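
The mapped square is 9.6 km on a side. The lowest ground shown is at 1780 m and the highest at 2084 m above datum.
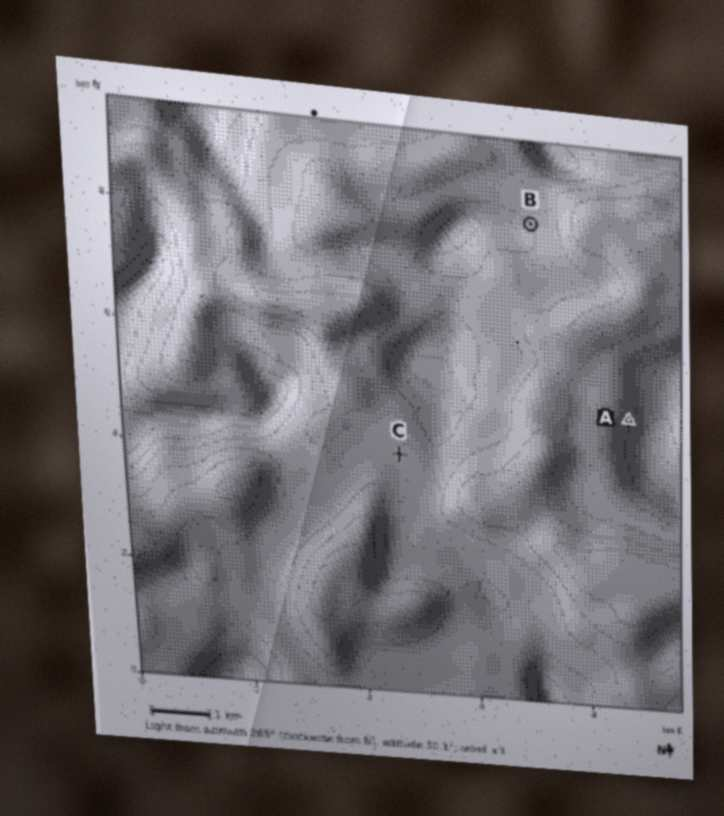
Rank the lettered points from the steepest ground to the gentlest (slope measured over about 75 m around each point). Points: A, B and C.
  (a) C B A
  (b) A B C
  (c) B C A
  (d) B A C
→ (b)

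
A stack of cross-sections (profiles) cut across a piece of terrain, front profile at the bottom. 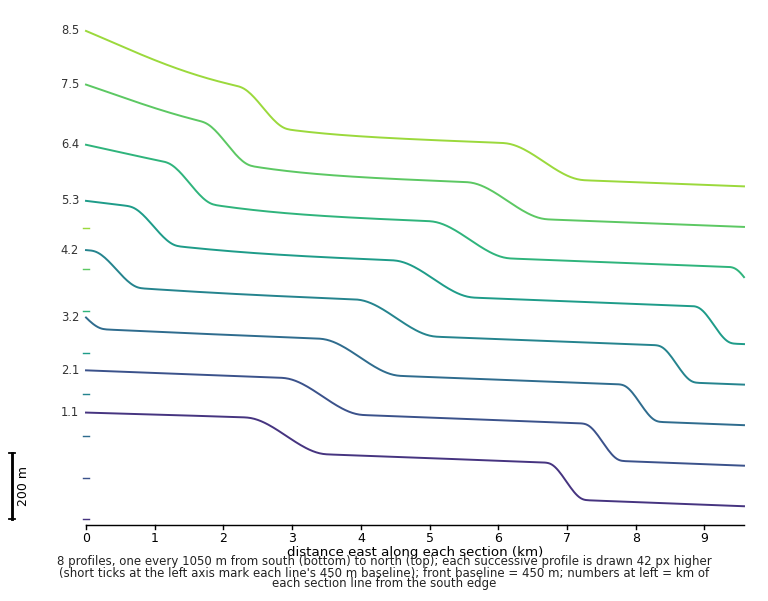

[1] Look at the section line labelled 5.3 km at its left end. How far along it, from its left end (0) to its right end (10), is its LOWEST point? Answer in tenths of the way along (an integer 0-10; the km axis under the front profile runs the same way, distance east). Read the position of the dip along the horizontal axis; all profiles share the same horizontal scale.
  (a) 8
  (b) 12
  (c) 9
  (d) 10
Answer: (d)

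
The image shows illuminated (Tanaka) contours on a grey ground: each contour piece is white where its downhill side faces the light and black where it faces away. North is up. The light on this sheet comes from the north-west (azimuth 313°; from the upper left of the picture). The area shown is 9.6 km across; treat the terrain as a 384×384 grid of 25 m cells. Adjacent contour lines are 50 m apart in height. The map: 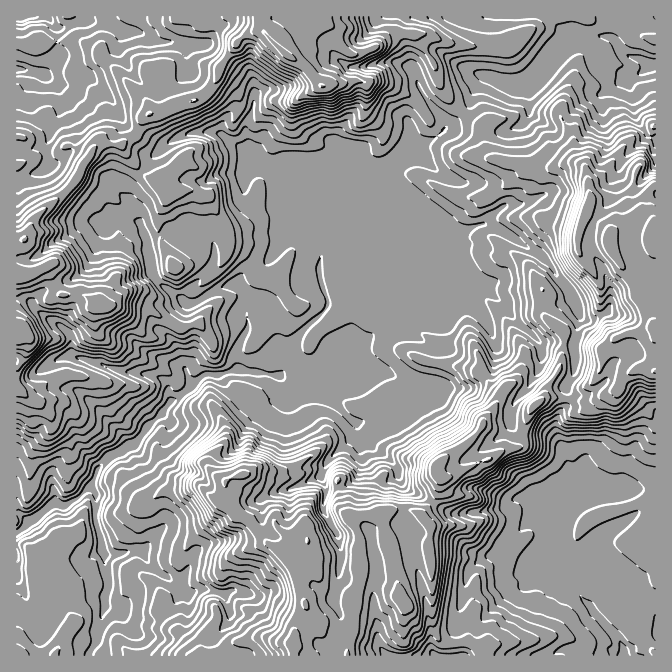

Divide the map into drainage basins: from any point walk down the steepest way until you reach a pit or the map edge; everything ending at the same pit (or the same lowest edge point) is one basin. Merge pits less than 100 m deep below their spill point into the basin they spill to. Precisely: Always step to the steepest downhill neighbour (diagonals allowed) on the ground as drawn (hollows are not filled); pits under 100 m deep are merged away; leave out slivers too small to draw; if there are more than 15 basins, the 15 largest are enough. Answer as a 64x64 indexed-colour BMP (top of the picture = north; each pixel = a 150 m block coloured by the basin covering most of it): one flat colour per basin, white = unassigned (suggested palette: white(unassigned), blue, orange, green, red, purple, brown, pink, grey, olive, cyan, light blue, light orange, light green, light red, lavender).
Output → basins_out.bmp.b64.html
<image width="64" height="64" href="data:image/bmp;base64,Qk12CAAAAAAAAHYAAAAoAAAAQAAAAEAAAAABAAQAAAAAAAAIAAATCwAAEwsAABAAAAAAAAAA////ALR3HwAOf/8ALKAsACgn1gC9Z5QAS1aMAMJ34wB/f38AIr28AM++FwDox64AeLv/AIrfmACWmP8A1bDFABERERERERERERERERERERESIiIiIiIiIiIiIiIiIiIiERERERERERERERERERERERIiIiIiIiIiIiIiIiIiIiIRERERERERERERERERERERESIiIiIiIiIiIiIiIiIiIhERERERERERERERERERERERIiIiIiIiIiIiIiIiIiIiEREREREREREREREREREREREiIiIiIiIiIiIiIiIiIiIRERERERERERERERERERERESIiIiIiIiIiIiIiIiIiIhERERERERERERERERERERERIiIiIiIiIiIiIiIiIiIiEREREREREREREREREREREREiIiIiIiIiIiIiIiIiIiIRERERERERERERERERERERESIiIiIiIiIiIiIiIiIiIhERERERERERERERERERERERIiIiIiIiIiIiIiIiIiIiEREREREREREREREREREREREiIiIiIiIiIiIiIiIiIiIRERERERERERERERERERERERIiIiIiIiIiIiIiIiIiIhERERERERERERERERERERERERIiIiIiIiIiIiIiIiIiEREREREREREREREREREREREREiIiIiIiIiIiIiIiIiIRERERERERERERERERERERERESERIiIiIiIiIiIiIiIhERERERERERERERERERERERERERESIiIiIiIiIiIiIiERERERERERERERERERERERERERERIiIiIiIiIiIiIiIRERERERERERERERERERERERERERESIiIiIiIiIiIiIhERERERERERERERERERERERERERERESIiIiIiIiIiIiERERERERERERERERERERERERERERERESIiIiIiIiIiIRERERERERERERERERERERERERERERERESIiIiIiIiIhERERERERERERERERERERERERERERERERESIiIiIiIiERERERERERERERERERERERERERERERERERIiIiIiIiIREREREREREREREREREREREREREREREREREiIiIiIiIhERERERERERERERERERERERERERERERERERIiIiIiIiEREREREREREREREREREREREREREREREREREiIhIiIiIREREREREREREREREREREREREREREREREREREREREiIhERERERERERERERERERERERERERERERERERERERERIiERERERERERERERERERERERERERERERERERERERERESIREREREREREREREREREREREREREREREREREREREREREREREREREREREREREREREREREREREREREREREREREREREREREREREREREREREREREREREREREREREREREREREREREREREREREREREREREREREREREREREREREREREREREREREREREREREREREREREREREREREREREREREREREREREREREREREREREREREREREREREREREREREREREREREREREREREREREREREREREREREREREREREREREREREREREREREREREREREREREREREREREREREREREREREREREREREREREREREREREREREREREREREREREREREREREREREREREREREREREREREREREREREREREREREREREREREREREREREREREREREREREREREREREREREREREREREREREREREREREREREREREREREREREREREREREREREREREREREREREREREREREREREREREREREREREREREREREREREREREUERERERERERERERERERERERERERERERERERERERExETRBEREREREREREREREREREREREREREREREREREREzMzFEQREREREREREREREREREREREREREREREREREREzMzEUREERERERERERERERERERERERERERERERERERETMzMRRERBERERERERERERERERERERERERERERERERERMzMxFEREQREREREREREREREREREREREREREREREREREzMzEURERBERERERERERERERERERERERERERERERERETMzMRVEREQREREREREREREREREREREREREREREzMzMzMzMxFVVURFERERERERERERERERERERERERERMzMzMzMzMzMVVVVVVVUREREREREREREREREREREREREzMzMzMzMzMxVVVVVVVVERERERERERERERERERERERETMzMzMzMzMzNVVVVVVVVRERERERERERERERERERERETMzMzMzMzMzM1VVVVVVVVRBERERERERERERERERERETMzMzMzMzMzMzVVVVVVVVVEREEREREREREREREREREzMzMzMzMzMzMzNVVVVVVVVERERBERERERERERERERETMzMzMzMzMzMzM1VVVVVVVEREREQRERERERERERERETMzMzMzMzMzMzMzVVVVVVVERERERBERERERERERERERMzMzMzMzMzMzMzNVVVVVVEREREREQREREREREREREREzMzMzMzMzMzMzM1VVVVVEREREREREEREREREREREREzMzMzMzMzMzMzMzRERFREREREREREQREREREREREREzMzMzMzMzMzMzMzNEREREREREREREREQRERERERERMzMzMzMzMzMzMzMzM0RERERERERERERERBEREREREREzMzMzMzMzMzMzMzMz"/>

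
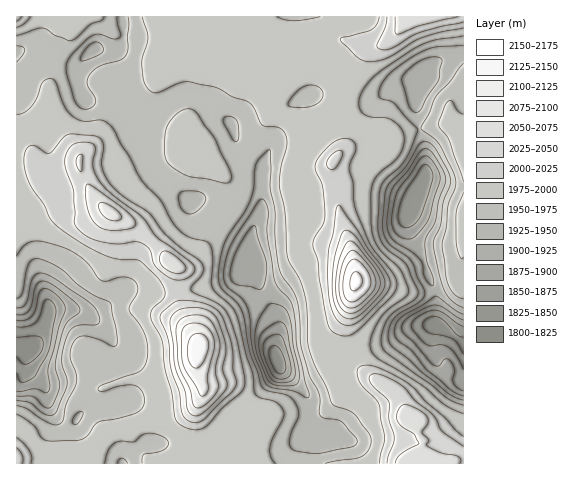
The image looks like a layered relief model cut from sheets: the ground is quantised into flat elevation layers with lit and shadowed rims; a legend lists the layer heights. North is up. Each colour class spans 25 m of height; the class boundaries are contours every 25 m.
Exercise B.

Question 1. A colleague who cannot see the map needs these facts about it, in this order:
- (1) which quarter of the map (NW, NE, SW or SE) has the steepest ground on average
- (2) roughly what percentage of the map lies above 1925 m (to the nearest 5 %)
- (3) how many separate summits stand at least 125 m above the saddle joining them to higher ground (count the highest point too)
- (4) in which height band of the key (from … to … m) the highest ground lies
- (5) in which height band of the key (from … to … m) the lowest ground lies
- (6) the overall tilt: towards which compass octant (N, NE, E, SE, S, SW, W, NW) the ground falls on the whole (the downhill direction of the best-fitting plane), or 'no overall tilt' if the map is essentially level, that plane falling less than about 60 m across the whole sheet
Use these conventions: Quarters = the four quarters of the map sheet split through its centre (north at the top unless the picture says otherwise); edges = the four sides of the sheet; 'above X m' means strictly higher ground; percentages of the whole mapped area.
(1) The south-east quarter is the steepest part of the map.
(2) Roughly 85 % of the ground is higher than 1925 m.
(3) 2 summits rise at least 125 m above their surroundings.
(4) The highest ground lies in the 2150–2175 m band.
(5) Between 1800 and 1825 m: that is the band holding the lowest ground.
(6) On the whole the map has no overall tilt.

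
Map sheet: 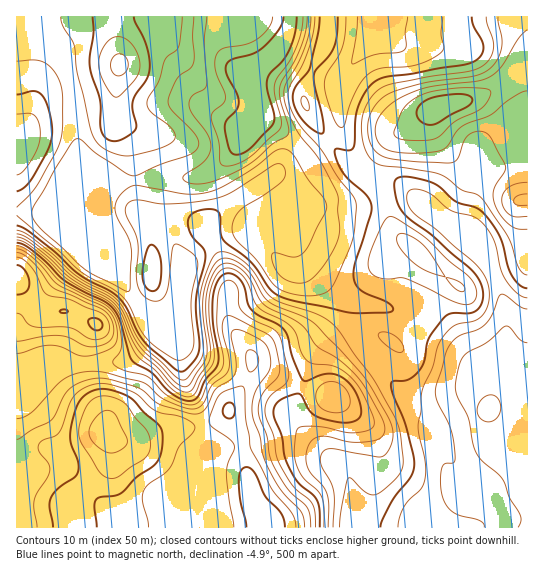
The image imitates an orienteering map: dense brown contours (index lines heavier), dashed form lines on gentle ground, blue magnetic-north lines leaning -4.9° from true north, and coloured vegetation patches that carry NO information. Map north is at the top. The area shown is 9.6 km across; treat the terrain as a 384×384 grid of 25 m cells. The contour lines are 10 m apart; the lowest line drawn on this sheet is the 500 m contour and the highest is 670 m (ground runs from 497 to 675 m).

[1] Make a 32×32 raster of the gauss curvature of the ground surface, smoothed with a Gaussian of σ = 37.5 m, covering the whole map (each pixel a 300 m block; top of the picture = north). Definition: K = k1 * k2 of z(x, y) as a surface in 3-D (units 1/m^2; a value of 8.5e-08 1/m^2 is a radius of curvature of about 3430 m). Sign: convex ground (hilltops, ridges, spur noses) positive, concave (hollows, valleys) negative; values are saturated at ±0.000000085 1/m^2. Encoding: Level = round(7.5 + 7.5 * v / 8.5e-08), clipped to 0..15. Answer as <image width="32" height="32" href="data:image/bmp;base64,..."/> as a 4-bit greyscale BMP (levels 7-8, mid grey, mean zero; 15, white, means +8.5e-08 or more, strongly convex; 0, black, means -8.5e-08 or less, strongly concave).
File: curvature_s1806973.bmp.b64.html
<image width="32" height="32" href="data:image/bmp;base64,Qk12AgAAAAAAAHYAAAAoAAAAIAAAACAAAAABAAQAAAAAAAACAAATCwAAEwsAABAAAAAAAAAAAAAAABEREQAiIiIAMzMzAERERABVVVUAZmZmAHd3dwCIiIgAmZmZAKqqqgC7u7sAzMzMAN3d3QDu7u4A////AHh4iId3iIh4iIiId4h3iHd3iHd3h4h3h4iGeHeHeId3d4d3eId4d4d4dnd3d4iHeIh3eId3d3eYiIeIiId3d3d4d3eIh4iHZ4iIh3eHd4h4eHeYiIeIh3h3eHd3eIiIeHiHiHd3hHhoh2d4iHeHd3eId4mYdmGKeZh5h3d3d3h3d3eKh3Xpp2eGa7h3d4h3d4h3Zoeot3VodmiHd3d4iIh4h2did5pGmYh3eHiIiIeIeIh3FKibeImHd3eIh3iHd3d3n5qIh6mIh3d3iHd3d4eHiG9md3Z1Z3d3eHh4d4eHdVlmA4d2uXeYd3d4d3i3d6cmt3jHh8+omId3h3d4lWn5epiIl5gnZ4eIeId4d3d492eIiHd3JXd4eIiHmXh4dwiHh4d3eHiIeHiHeIh4iXdYiId4d3mHh4eHd3aId4eIeHiHeHd4d3eHh4d3mIh2qoeIh3d3iId4h3d4d4h4d3eIh3h3eHdnd4iIl2eHd3h3iHd3d4iIeZiXhnZ4iHeIiIh3eYeIiIiHZHaHmHd4mHiId3iHeHd4eJeHh5d4h4d4h3eHeIeHh3d9mHeIeZmXiId3h3d3h4d2W3iHd3iIdXd3d3iYd3eJhmdIh3eHeId3h3h4mHeIeHeYaHd4iHiZd4d4d3d4eHeHeXl3eId3iHeHd3d3eId3iXl3d4eId3eH"/>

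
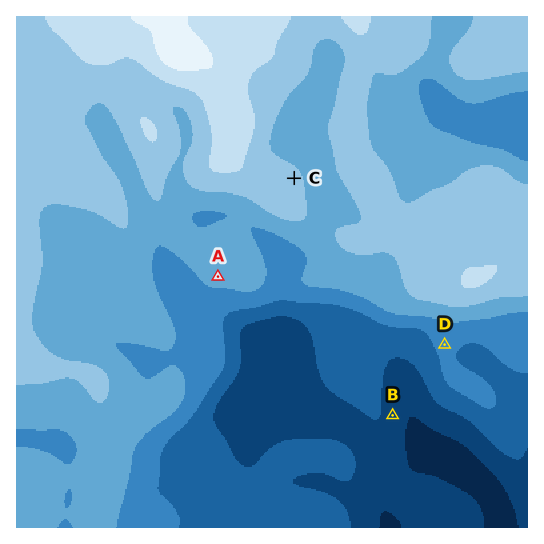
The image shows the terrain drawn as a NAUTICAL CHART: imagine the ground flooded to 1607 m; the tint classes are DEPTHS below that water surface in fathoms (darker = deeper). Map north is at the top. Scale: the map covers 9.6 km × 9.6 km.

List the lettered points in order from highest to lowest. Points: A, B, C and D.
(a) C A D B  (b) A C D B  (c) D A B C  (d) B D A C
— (a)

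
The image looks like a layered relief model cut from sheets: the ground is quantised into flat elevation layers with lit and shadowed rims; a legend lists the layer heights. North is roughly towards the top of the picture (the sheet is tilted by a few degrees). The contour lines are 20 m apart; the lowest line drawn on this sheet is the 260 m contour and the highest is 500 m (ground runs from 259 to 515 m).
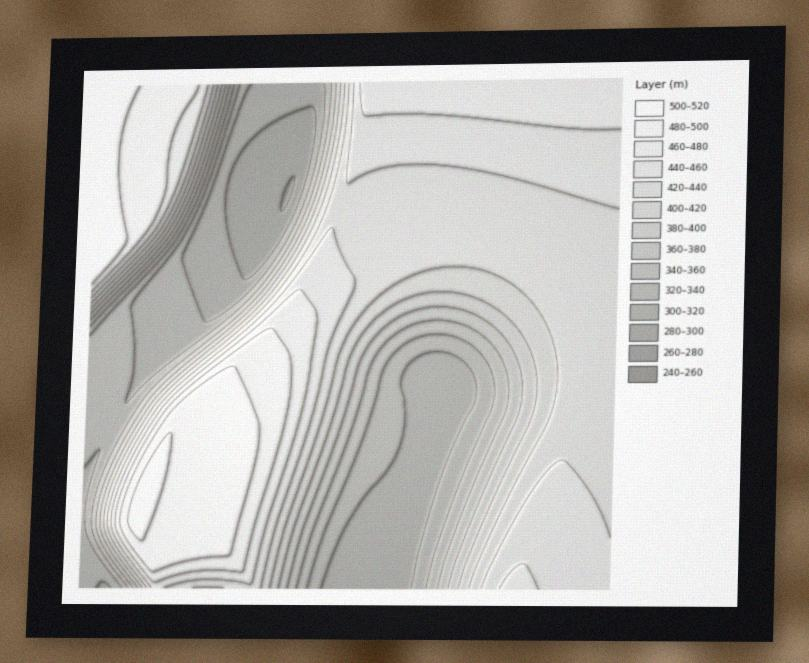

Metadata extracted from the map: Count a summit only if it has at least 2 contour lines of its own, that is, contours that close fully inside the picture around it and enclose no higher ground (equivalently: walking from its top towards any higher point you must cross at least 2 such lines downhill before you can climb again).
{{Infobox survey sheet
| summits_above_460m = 1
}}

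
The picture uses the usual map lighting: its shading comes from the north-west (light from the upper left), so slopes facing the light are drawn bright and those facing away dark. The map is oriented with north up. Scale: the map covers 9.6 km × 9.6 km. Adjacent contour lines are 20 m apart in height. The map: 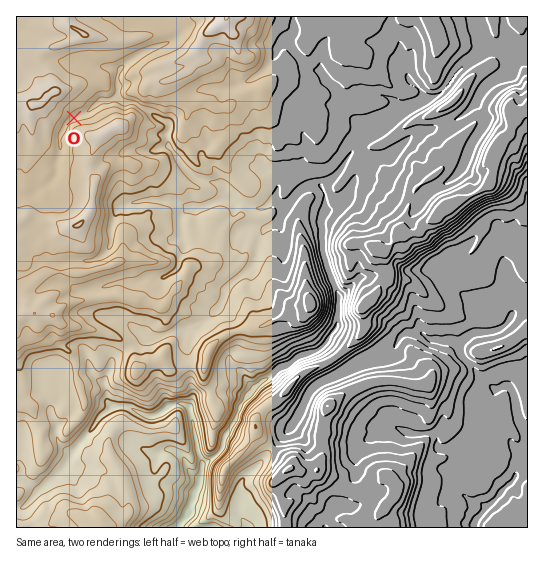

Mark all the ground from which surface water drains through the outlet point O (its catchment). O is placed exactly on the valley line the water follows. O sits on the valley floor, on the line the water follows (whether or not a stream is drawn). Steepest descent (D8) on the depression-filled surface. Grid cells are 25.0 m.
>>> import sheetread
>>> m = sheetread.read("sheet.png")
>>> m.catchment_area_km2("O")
2.919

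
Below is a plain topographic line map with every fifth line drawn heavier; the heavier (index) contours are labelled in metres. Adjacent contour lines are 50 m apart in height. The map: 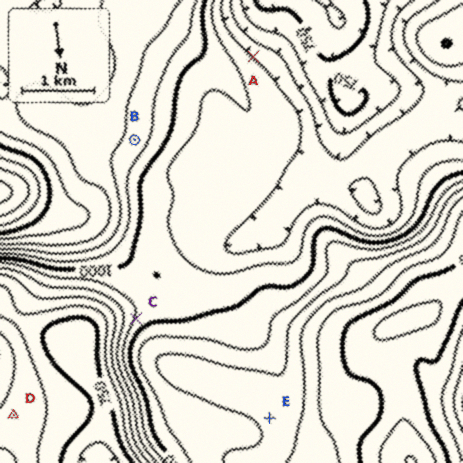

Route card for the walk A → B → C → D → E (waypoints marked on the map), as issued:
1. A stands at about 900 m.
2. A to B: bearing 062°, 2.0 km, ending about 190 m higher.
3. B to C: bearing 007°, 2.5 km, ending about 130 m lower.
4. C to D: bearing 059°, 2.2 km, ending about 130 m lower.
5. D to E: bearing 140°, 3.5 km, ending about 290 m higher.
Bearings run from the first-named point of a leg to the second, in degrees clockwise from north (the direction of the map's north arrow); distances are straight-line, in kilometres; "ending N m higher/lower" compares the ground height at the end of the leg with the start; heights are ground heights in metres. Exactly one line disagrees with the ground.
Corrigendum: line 5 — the bearing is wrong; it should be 278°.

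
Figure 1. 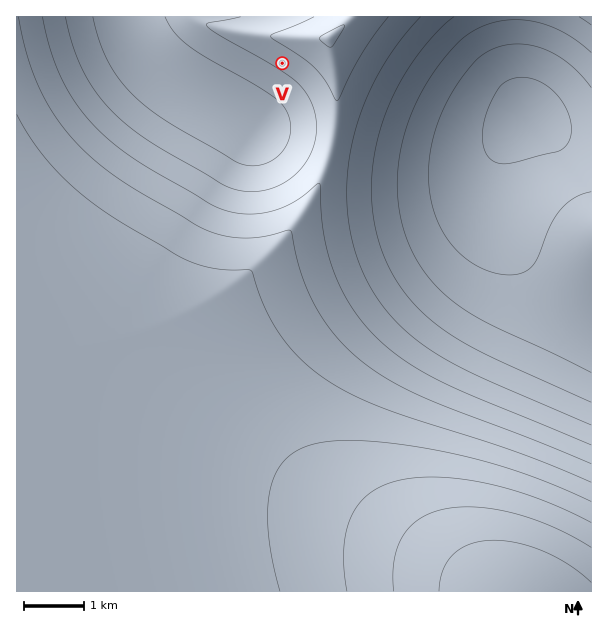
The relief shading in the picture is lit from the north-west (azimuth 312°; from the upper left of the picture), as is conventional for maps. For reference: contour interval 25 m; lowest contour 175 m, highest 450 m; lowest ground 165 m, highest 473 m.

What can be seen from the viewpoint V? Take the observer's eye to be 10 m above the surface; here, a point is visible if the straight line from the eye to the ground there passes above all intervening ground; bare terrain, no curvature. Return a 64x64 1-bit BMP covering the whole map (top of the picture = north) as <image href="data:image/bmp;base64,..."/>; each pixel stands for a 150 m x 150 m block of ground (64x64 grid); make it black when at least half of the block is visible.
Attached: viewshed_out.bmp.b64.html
<image width="64" height="64" href="data:image/bmp;base64,Qk0+AgAAAAAAAD4AAAAoAAAAQAAAAEAAAAABAAEAAAAAAAACAAATCwAAEwsAAAIAAAAAAAAA////AAAAAAAAAAAAAAAAAAAAAAAAAB/4AAAAAAAB//8AAAAAAAf//wAAAAAAH///AAAAAAB///8AAAAAAP///wAAAAAB////AAAAAAf///8AAAAAD////wAAAAAP////AAAAAB////8AAAAAP////wAAAAB/////AAAAAH////8AAAAA/////wAAAAH/////AAAAAf////wAAAAB////8AAAAAP////AAAAAA////wAAAAAD///4AAAAAAP//+AAAAAAA///AAAAAAAB//wAAAAAAAH/4AAAAAAAAf+AAAAAAAAA/gAAAAAAAADwAAAAAAAAAAAAAAAAAAAAAAAAAAAAAAAAAAAAAAAAAAAAAAAAAB4AAAAAAAAAf4AAAAAAAAH/wAAAAAAAB//gAAAAAAAP//AAAAAAAD//+AAAAAAA///8AAAAAAP///4AAAAAB////wAAAAAf////AAAAAD////+AAAAAf////8AAAAD/////wAAAAP/////AAAAA/////+AAAAD/////4AAAAP/////gAAAA/////+AAAAD/////8AAAAP/////wAAAA//////AAAAD/////8AAAAP/////wAAAA//////AAAAD/////4AAAAP/////gAAAA/////+AAAAD/////4AAAAP////8AAAAA//4GAAAAAAD/+AAAAAAAAA=="/>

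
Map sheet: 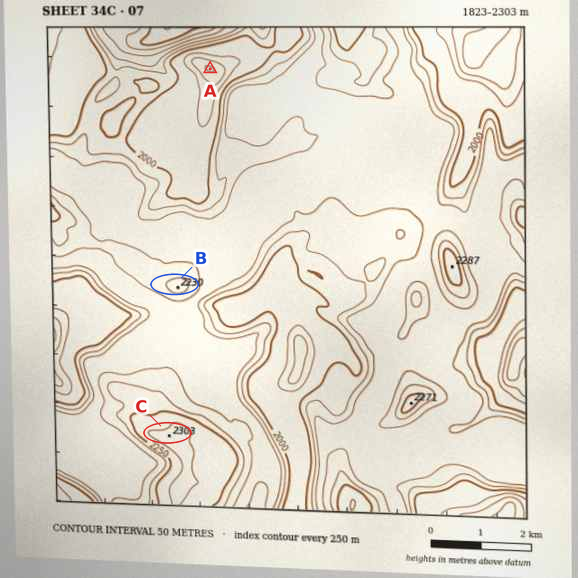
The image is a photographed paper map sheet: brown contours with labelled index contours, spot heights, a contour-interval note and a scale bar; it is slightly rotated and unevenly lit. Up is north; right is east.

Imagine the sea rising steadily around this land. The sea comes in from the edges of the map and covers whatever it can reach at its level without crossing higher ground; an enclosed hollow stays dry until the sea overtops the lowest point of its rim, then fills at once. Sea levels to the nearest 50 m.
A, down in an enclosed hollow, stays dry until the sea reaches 2000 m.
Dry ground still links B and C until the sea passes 2150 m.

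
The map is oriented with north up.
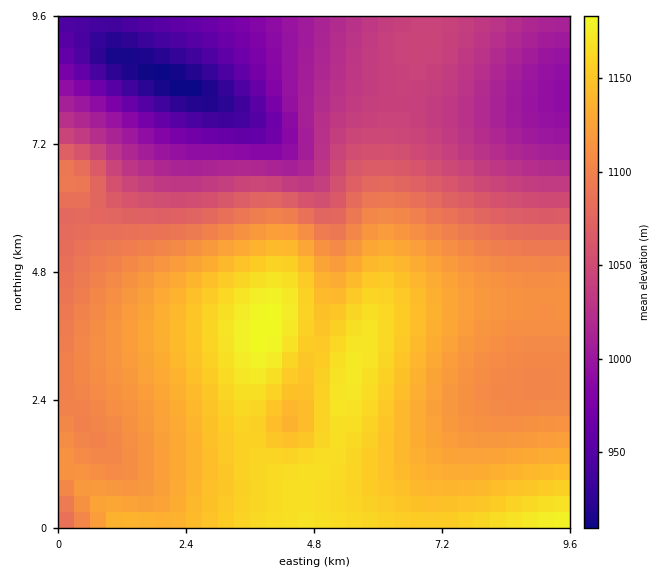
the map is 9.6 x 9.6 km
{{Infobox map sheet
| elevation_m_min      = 905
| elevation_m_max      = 1185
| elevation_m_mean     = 1085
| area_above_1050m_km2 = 63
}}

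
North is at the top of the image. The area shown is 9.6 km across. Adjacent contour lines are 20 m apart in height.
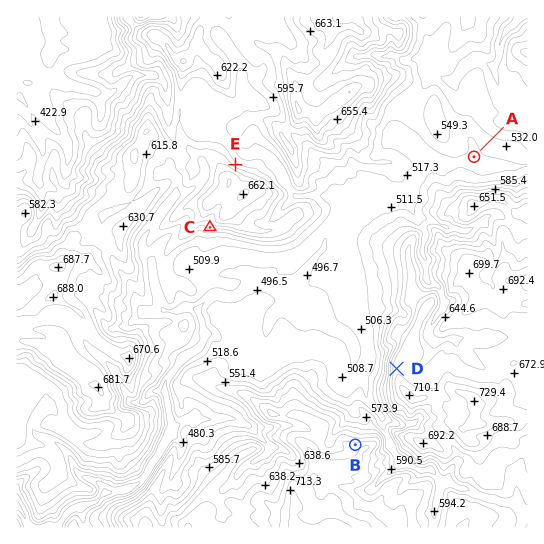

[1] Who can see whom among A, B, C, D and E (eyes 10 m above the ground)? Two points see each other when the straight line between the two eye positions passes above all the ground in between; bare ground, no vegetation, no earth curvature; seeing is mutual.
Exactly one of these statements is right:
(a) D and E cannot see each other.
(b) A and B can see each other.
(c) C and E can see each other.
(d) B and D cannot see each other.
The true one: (a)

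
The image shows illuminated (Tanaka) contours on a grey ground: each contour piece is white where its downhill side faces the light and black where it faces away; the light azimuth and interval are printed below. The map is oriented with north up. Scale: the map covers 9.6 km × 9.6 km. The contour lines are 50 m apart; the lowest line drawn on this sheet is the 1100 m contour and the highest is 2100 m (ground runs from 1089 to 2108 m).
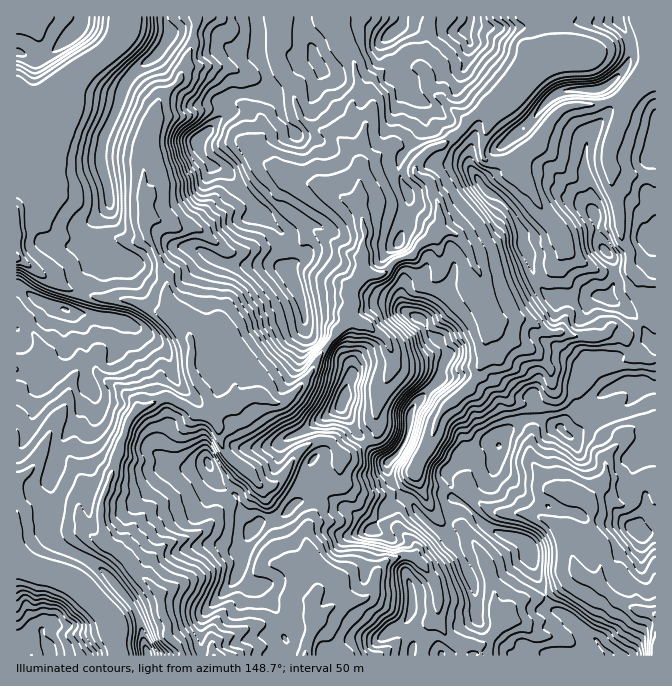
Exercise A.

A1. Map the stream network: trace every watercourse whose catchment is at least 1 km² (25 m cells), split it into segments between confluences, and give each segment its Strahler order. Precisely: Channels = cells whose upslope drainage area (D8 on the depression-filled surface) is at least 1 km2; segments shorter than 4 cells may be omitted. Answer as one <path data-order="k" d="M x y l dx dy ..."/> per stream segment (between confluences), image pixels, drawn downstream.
<path data-order="2" d="M314 627l0 3-4 5 0 3-3 7 0 7-2 3"/><path data-order="1" d="M115 624l0 21 3 7 0 3"/><path data-order="1" d="M495 597l0 11 2 2 0 15-2 2 0 3-1 4-12 11-22 0-6-3-10-10 0-2-4-3-3-7 0-6 1-2 0-17-1-1 0-6-2-1 0-3-3-7-5-5-3-7-7-7-2 0 0-1-5 0-2-2-6 0-5 3-5 0-4 2-11 12 0 3-2 2 0 7-1 1 0 5-9 8-3 2-18 0-7 4-3 3-2 0-17 17-1 3"/><path data-order="2" d="M605 588l12 12 8 4 4 3 3 1 3 0 2 2 3 0 2 2 7 0 1 2 4 0 1 3"/><path data-order="1" d="M317 584l0 10-5 10 0 14 2 2 0 7"/><path data-order="3" d="M105 540l9 8 1 0 9 9 1 0 9 10 0 1 28 27 0 5 2 2 0 8 6 14 0 11 10 10 0 5 2 2 0 3"/><path data-order="1" d="M88 534l6 4 3 2 8 0"/><path data-order="2" d="M592 518l0 14 7 6 1 4 0 40 5 5 0 1"/><path data-order="1" d="M537 515l5 3 3 0 7 4 13 13 5 10 0 5 2 2 0 5 2 1 0 6 3 6 7 7 10 5 5 0 6 6"/><path data-order="1" d="M582 507l8 8 2 3"/><path data-order="1" d="M605 478l-1 4-10 10 0 3-2 2 0 21"/><path data-order="1" d="M42 450l-4 8-6 9 0 1-12 10-3 0 0 84"/><path data-order="1" d="M335 447l-5-5-3-2-7 0-2 2-3 0-10 5-13 13-7 13-10 12-3 0-2 2-8 0-17-19-1 0-5-5-2 0-13-13-2-3 0-4-2-1 0-9-1-1 0-5-4-4 0-1-10-5-5 0-1-2-4 0-3-3"/><path data-order="1" d="M434 435l3-15 3-7 4-3 0-2 6-6 7-4 21-23 0-5 7-10 0-28 2-2 0-13"/><path data-order="3" d="M130 418l-3 5 0 5-2 2 0 3-5 10 0 7-3 5 0 3-2 2 0 5-3 7-2 8-2 2 0 3-3 5 0 3-3 7 0 10-2 2 0 6 2 2 0 7 3 7 0 6"/><path data-order="1" d="M134 412l-4 6"/><path data-order="3" d="M192 412l-7-7-8-3-3-4-14 0-10 7-8 2-12 11"/><path data-order="3" d="M209 408l-4 4-13 0"/><path data-order="3" d="M235 400l-1 2-12 0-2 1-6 0-5 5"/><path data-order="1" d="M392 370l0-3 2-2 0-10-2-2 0-3-2-3-5-9-5-5-5-1-5-5-3-2-15 0-7 3-8 9-2 0-3 3"/><path data-order="1" d="M530 348l-3-1-3 0-4-4-3-1-3 0-4-4-2 0-16-16"/><path data-order="1" d="M227 345l2 2 0 5 1 3 4 3 3 7 0 18-2 2 0 15"/><path data-order="3" d="M332 340l-5 5 0 2-9 10-1 5-3 3 0 3-2 4-14 15 0 1-11 12-3 2-4 0-2 1-3 0-10-6-7 0-1-2-12 0-6 5-4 0"/><path data-order="1" d="M609 330l0 2-4 3-8 0-2 2-10 0-1-2-15 0-2-2-17 0-1-1-4 0-5-5-1 0-4-4-7-3-24 0-2 2-10 0"/><path data-order="2" d="M492 322l-5-5"/><path data-order="2" d="M487 317l0-7-2-2 0-6-1-2 0-8-2-2 0-12-2-1 0-4-6-8-2-3 0-4-2-1 0-4-3-6-9-9 0-1-3-4-8-1-9 8-4 0-6 3-3 0-3 2-12 12-2 0"/><path data-order="3" d="M347 298l0 5-5 7 0 12-8 8 0 7-2 3"/><path data-order="3" d="M408 257l-3 0-1 1-4 0-3 2-13 13-4 2-3 0-2 2-5 0-3 1-20 20"/><path data-order="1" d="M559 233l-5-10-7-6 0-2-8-10-9-17-26-26"/><path data-order="1" d="M195 228l-1-1-19 0-5-5-10 0-1-2-4 0-6 7"/><path data-order="2" d="M149 227l0 10 11 23 0 7 7 11 0 15 5 10 10 12 2 5 5 7 0 6 1 2 0 7 2 1 0 14-2 1 0 9 2 1 0 4 5 10 5 5 0 1 3 4 4 6 0 10"/><path data-order="1" d="M619 215l-2-15-2-2 0-5-1-1 0-4-2-1 0-17-3-7 0-13 3-3 0-4 5-6 0-32-5-5-3 2-4 0-1 1-5 0-2 2-25 0-2 2-5 0-3 1-13 14-2 5-5 5-2 5-25 25-11 0"/><path data-order="2" d="M358 207l0 3 4 5 0 7 3 5 0 10-1 1 0 12-6 7 0 11-3 7-8 8 0 15"/><path data-order="1" d="M44 173l0-8-2-2 0-28-8-8-6 0"/><path data-order="2" d="M358 173l0 27-1 2 1 5"/><path data-order="1" d="M278 170l6 5 13 7 3 0 2 1 13 0 9 5 3 0 20 12 3 0 4 2 4 5"/><path data-order="2" d="M504 162l-16 0-3-2-3-5 0-8 2-2 1-12 3-6 0-9-4-5"/><path data-order="2" d="M28 127l-3 1-3 0-2 2-3 0"/><path data-order="2" d="M465 123l0 4-17 15-1 0-3 3-9 2-7 5-1 0-7 6 0 2-5 7 0 5 5 5 8 3 4 5 0 7 6 11 0 17-8 8-3 9-19 20"/><path data-order="2" d="M484 113l-6 0-3 2-10 8"/><path data-order="1" d="M298 110l2 3 0 4 10 10 4 1 3 0 1 2 4 0 2 2 6 0 4 1 24 25 0 15"/><path data-order="1" d="M427 82l0 3 1 3 9 9 3 0 24 23 1 0 0 3"/><path data-order="1" d="M358 80l0 10-6 13 0 9 13 13 0 3-1 2 0 13-2 2 0 20-2 2 0 5-2 1"/><path data-order="1" d="M184 70l-7 13-5 5-2 0-11 12 0 3-4 5-1 9-2 1 0 4-2 1-1 9-4 6 0 5-1 2 0 8-2 2 0 8 2 2 0 18-2 4 2 1 0 5 5 5 0 29"/><path data-order="1" d="M92 62l-7 5-1 0-4 3-2 0-18 18-5 10 0 4-23 23-4 2"/><path data-order="1" d="M557 58l-2 2-6 0-57 53-8 0"/>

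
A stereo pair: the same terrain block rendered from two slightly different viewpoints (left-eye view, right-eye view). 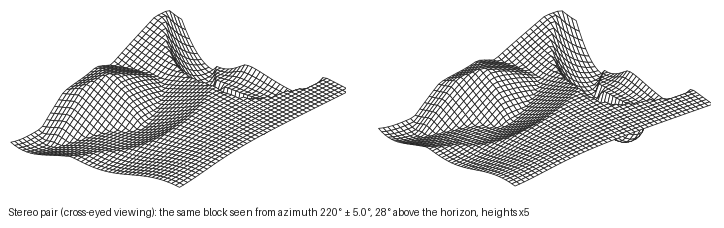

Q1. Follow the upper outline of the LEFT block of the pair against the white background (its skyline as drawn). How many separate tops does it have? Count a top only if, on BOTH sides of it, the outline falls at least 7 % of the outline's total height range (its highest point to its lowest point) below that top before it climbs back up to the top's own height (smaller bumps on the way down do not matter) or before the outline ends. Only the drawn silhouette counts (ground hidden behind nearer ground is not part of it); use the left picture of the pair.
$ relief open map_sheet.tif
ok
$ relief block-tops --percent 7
2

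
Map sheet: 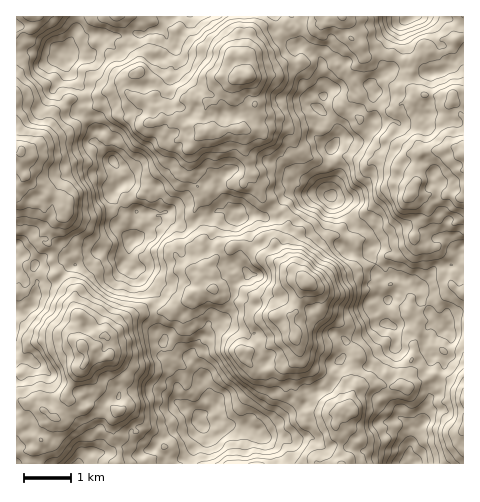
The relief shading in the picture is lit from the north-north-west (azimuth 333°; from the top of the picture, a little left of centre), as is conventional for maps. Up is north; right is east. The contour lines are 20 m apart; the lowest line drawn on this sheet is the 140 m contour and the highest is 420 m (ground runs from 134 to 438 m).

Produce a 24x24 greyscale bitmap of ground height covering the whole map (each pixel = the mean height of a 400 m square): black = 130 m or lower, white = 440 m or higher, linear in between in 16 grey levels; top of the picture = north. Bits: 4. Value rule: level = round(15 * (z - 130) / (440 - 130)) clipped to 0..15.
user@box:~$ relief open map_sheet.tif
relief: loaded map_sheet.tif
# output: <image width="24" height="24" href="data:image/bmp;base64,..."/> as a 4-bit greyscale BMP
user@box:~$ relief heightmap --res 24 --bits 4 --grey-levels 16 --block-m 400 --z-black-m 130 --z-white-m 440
<image width="24" height="24" href="data:image/bmp;base64,Qk2WAQAAAAAAAHYAAAAoAAAAGAAAABgAAAABAAQAAAAAACABAAATCwAAEwsAABAAAAAAAAAAAAAAABEREQAiIiIAMzMzAERERABVVVUAZmZmAHd3dwCIiIgAmZmZAKqqqgC7u7sAzMzMAN3d3QDu7u4A////AJmGZ2VURVVomoYzWKqoiHVCIzNXipZEaau6moUyIzRompZUWKu7qoUzI1eIipdmaJm8uoZDNYmZiId3Z3i+3JZUWKq7l3ZmVnrO3JZVaarMl3VFVXnNy4Z3Z5vcqGRFRWerqIeIiJvMyVRFVWeZdVZ5mIre2VREVmd3UzV4mIrdt1RVZmh2UzV4iJqpdUVodomXUyNWdniHZUV4h6qpUzNGZWZlM0aambuoQ0Vnd3dTEkirq8uXQ0Z4d4dUM2irq9uWQ1eamJdmRGibvLuWVYmru7p2RFeJq6h2Z5qru7qFVWaImpdmeJqru7p1VmeJmoZVeJmKzduGVneIiXQ0V4d4vduHZ4d4d3U0VWZnm8l3iJdnd4dVZmVVeZiImZY0Zw=="/>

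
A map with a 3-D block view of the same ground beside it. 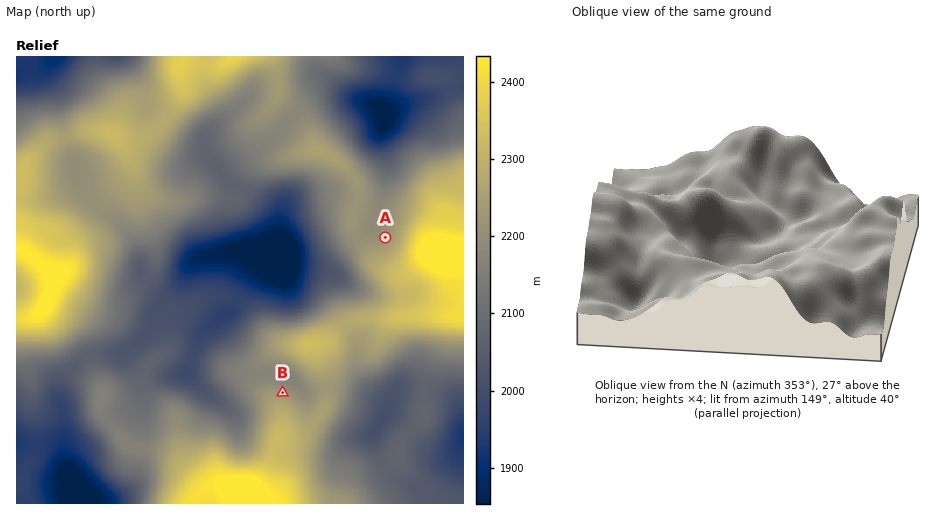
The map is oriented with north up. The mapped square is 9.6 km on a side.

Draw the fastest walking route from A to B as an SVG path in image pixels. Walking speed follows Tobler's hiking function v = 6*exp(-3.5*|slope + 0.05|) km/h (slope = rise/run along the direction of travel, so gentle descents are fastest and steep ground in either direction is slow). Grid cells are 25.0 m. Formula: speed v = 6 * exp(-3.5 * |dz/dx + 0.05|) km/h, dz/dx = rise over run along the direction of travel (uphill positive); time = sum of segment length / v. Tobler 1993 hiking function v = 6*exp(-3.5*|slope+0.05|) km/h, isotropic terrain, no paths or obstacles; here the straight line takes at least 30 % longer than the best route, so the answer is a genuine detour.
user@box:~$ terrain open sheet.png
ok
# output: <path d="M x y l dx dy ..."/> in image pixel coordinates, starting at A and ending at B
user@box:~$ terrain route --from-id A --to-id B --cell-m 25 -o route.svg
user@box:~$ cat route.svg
<path d="M385 237l-14 28 0 6 8 17 0 7-2 4-26 26-4 9 0 12-14 28-10 9-18 10-22 0"/>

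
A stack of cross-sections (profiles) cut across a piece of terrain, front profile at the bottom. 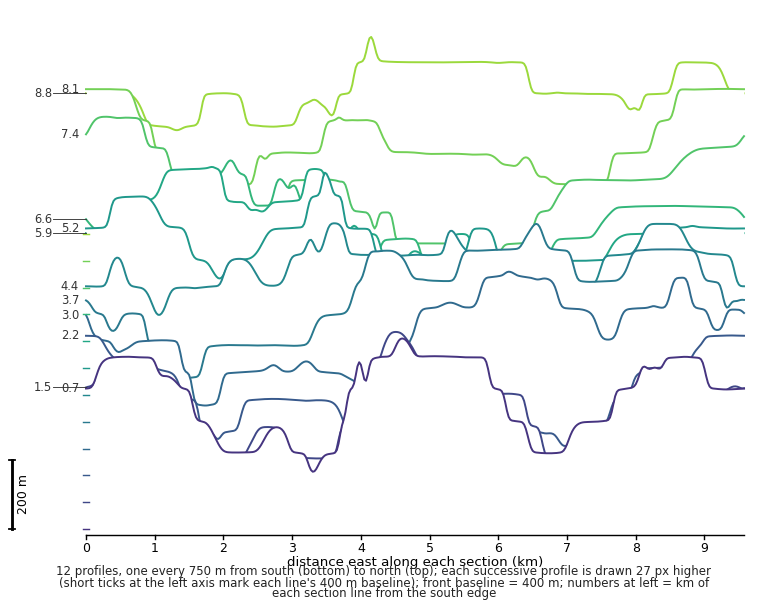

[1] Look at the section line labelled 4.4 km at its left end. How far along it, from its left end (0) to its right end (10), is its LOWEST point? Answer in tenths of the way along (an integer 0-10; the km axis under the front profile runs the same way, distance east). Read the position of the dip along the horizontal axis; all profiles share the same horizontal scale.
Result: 1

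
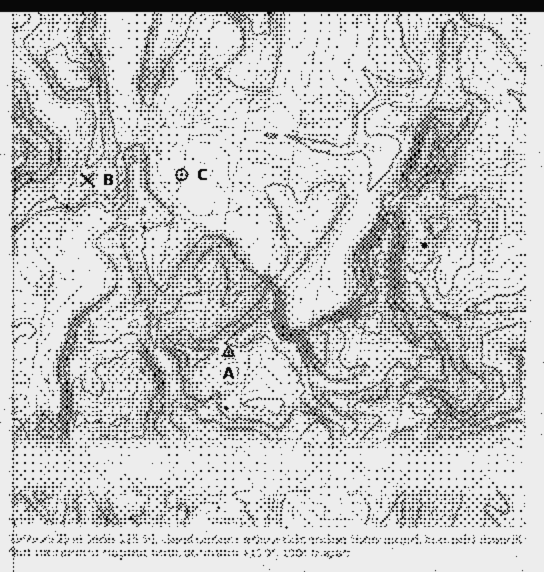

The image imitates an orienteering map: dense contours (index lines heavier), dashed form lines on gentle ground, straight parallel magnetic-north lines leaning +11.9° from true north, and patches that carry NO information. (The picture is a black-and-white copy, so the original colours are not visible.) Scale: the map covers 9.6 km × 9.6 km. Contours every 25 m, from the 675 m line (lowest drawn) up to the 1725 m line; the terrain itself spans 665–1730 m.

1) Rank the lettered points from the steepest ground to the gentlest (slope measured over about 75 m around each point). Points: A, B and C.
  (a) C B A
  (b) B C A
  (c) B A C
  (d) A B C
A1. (d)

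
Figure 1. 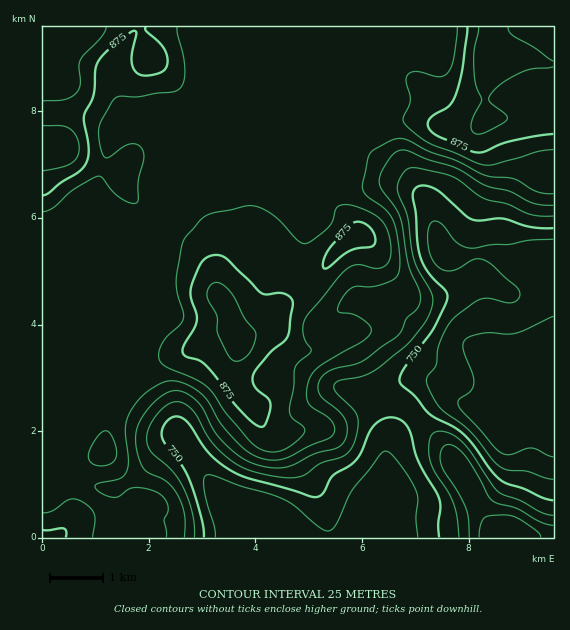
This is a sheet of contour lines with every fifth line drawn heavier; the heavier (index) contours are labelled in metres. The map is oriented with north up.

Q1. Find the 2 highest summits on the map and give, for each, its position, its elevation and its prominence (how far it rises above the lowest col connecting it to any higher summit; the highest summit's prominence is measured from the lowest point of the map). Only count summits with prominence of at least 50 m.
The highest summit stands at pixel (493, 56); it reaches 918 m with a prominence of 84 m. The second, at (237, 345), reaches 909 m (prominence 65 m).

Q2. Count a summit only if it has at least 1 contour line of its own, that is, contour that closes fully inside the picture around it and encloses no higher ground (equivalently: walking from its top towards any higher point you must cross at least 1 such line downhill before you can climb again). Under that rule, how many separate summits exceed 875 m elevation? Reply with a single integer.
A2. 2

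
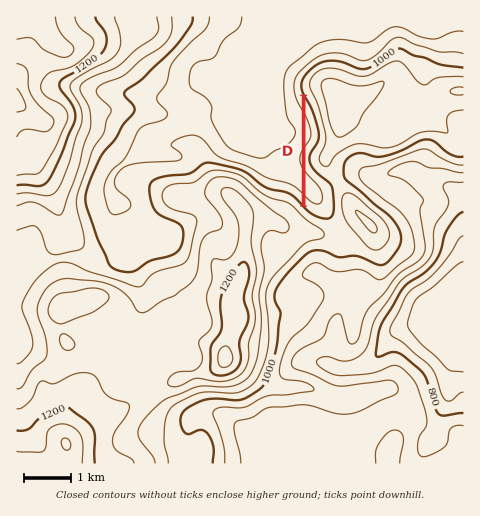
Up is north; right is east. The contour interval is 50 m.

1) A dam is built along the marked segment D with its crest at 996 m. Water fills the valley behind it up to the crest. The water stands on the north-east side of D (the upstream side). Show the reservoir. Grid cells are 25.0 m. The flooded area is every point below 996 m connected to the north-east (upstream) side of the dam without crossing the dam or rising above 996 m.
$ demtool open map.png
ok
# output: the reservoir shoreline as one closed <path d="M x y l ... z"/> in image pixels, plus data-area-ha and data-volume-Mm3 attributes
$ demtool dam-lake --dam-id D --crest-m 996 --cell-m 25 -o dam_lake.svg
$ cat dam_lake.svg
<path d="M306 100l-1 108 10 8 7 2 6 0 4-4 1-4-1-21-2-4-16-14-5-9 1-10 8-12 0-10-6-19-6-11z" data-area-ha="74" data-volume-Mm3="23.37"/>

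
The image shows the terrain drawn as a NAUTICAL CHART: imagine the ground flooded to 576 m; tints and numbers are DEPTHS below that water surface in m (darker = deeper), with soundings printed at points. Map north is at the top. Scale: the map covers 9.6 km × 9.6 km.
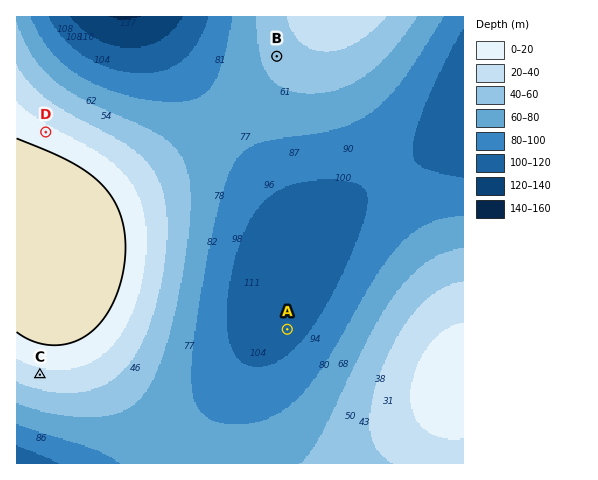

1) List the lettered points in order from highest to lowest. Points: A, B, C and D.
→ D C B A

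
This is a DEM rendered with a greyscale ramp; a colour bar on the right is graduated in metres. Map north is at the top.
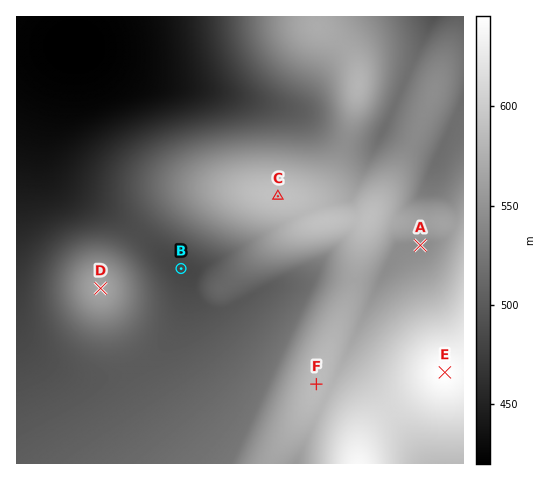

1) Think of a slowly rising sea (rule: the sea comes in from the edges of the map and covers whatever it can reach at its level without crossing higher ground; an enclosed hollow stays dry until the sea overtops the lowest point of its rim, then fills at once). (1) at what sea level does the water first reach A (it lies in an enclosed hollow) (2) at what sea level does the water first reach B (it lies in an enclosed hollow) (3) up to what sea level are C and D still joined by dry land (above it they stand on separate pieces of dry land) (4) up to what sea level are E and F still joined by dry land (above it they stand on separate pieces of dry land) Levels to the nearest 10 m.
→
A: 560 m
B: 490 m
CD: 500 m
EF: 580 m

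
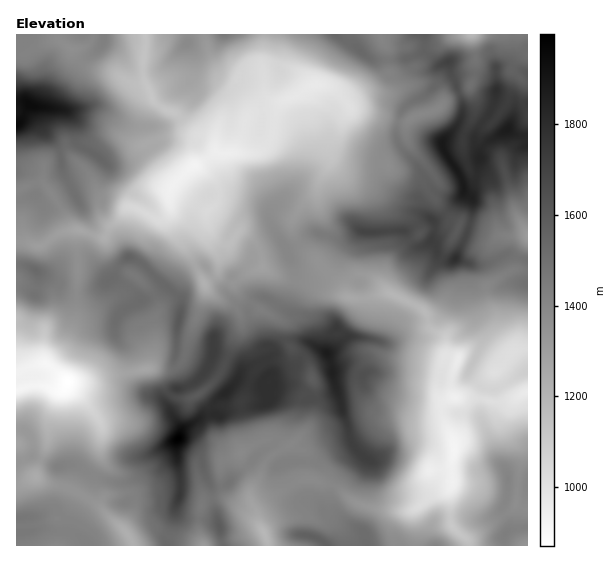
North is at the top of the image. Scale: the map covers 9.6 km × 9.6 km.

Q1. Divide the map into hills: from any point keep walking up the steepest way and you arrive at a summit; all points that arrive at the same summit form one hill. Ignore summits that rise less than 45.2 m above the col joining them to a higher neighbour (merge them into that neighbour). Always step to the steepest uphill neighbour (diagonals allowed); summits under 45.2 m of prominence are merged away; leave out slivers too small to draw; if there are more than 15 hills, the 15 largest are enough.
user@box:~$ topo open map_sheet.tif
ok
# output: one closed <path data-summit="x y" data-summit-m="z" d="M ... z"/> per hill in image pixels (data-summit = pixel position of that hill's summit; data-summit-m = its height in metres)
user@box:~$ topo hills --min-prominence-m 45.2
<path data-summit="178 439" data-summit-m="1999" d="M197 166l-4 0-21 19-3 6 0 13 3 7 12 13 0 19 21 44 14 12 14 6 8 12 0 12-8 12-2 11-12 24-16 15-14 8-16-2-8-8-9-17-7-4 7-24-1-25 4-7 0-7-7-13-17-15-16 18-40 24-7 9-8 19-18 18-11 0-19 8 0 111 5 1 14-8 8 5 36 11 19 12 30 30 6 11 68 0-3-15 0-14 4-16 7-3 13 0 22 11 10 2 14-13 30-17 9-2-1-26-15-9 17-17 7-18 0-20-7-24-7-10-14-11-3-21-22-12 8-7 5-9 1-14-2-5-12-9-2-12-4-10-16-14-12 14-11-4-7-9-6-17 12-14 2-10-6-12z"/><path data-summit="442 144" data-summit-m="1888" d="M527 34l-54 0 3 27-1 16-4 8-5 5-17 8-11 11-21 6-10 7-9 0-33-11-11-1-8-7-11 10-4 7-2 28 3 5 5 5 9 4 36 1 5 2 4 5 26 7 6 4 16 24 12 14 8 6 7-2 35 12-4-7-1-17-5-23-6-9-14-7-8-21 0-12 11-25 13 11 3 0 6-6 9-12 7-18 7-11 6 6-2 17 5 8z"/><path data-summit="17 124" data-summit-m="1948" d="M145 34l-129 1 1 207 9 0 15 4 14-11 15-5 11 0 12 5 12 2 3-8 19-22 11 2 21 10 6-2 6-9-2-17 3-6 21-19 8-3 15-12-1-8-5-5-16-5-19-20-14-6-8-6-10-25z"/><path data-summit="327 353" data-summit-m="1874" d="M329 274l-19 8-15 0-20-7 2 6-1 14-5 9-8 7 22 12 2 18 20 19 9 29 1 14-4 16-8 13-13 12 15 9 0 24 2 2 22 6 23 17 9 4 36 5 14-1 22-19 11-2 6-5 0-24 3-15-4-12-7-13-6-5-12 2-16-3-13-5-18 1-8-3-14-16-1-15 5-11 14-12 22 5 42 5 8-8-2-15-16-13-4-15-10-7-25-12-12 1-9 4-23-1-7-14z"/><path data-summit="455 259" data-summit-m="1793" d="M322 85l-11 1-3 3 0 4 4 7 1 12 14 19 1 18 5 16 18 17 26 11 20 20 13 5 10 13-1 4-12 7-20 22-4 15 1 9 5 5 33 16 6 8 1 10 15 10 3 18 10 4-6 20 1 16 3 3 11-1 20 2 6-24 13-12 7-10-4-10-9-14-3-13-8-13-1-16 29-19 3-12 9-15 0-5-2-2-27 1-33-12-7 2-15-13-25-34-28-8-4-5-5-2-27 0-18-5-8-10 0-23 6-12 12-10-14-14z"/><path data-summit="179 320" data-summit-m="1602" d="M134 207l-9 2-17 20-3 8-12-2-12-5-4 2 0 69-1 16-4 10 11-10 36-22 16-18 17 15 7 13 0 7-4 7 1 25-7 24 25 1 10-10 8-31 13-33 0-10-21-42 0-19-12-15-3 0-4 8-8 2z"/><path data-summit="506 533" data-summit-m="1440" d="M527 391l-13 8-11 3-12 0-5-3-20-2-16 1-9 9 2 12 12 26-3 15 0 25-3 4 2 35 8 10 8 5 3 7 58-1z"/><path data-summit="187 43" data-summit-m="1390" d="M203 34l-57 0-3 42 12 27 14 8 6 2 19 20 16 5 5 5 3 10 9 1 9-5 9-29 8-7 20-6 8-6-8 0-6-5-3-15-3-2-26-1-13-5-13-20z"/><path data-summit="35 271" data-summit-m="1529" d="M78 230l-15 1-22 15-15-4-10 1 1 130 18-8 11 0 15-16 11-21 4-11 1-16z"/><path data-summit="314 537" data-summit-m="1571" d="M313 479l-10 0-6 3-28 16-13 11 1 12 7 11 5 14 126-1 0-16 12-18-24-1-24-5-22-18z"/><path data-summit="449 61" data-summit-m="1706" d="M471 34l-13 0-28 13-44-1 2 6 0 21-18 16-20 9-3 3 1 4 6 5 11 1 33 11 9 0 10-7 21-6 11-11 17-8 9-13 1-21z"/><path data-summit="507 129" data-summit-m="1873" d="M521 78l-6 6-10 23-9 12-6 6-3 0-13-11-11 25 0 12 8 21 14 7 6 9 5 23 1 17 5 7 26 0 0-124-5-10 2-17z"/><path data-summit="335 35" data-summit-m="1542" d="M379 34l-114 0-4 27 2 8 10-3 16 1 10 6 12 13 11-1 11 4 13 13 28-16 14-13 0-21z"/><path data-summit="22 517" data-summit-m="1471" d="M35 477l-19 8 1 61 116-1-5-10-30-30-24-15-31-8z"/><path data-summit="177 389" data-summit-m="1731" d="M206 287l-1 8-12 29-10 37-9 8-20-2-2 2 7 7 6 13 12 9 12 1 6-2 24-21 12-24 2-11 8-12 0-12-4-8-4-4-22-11z"/>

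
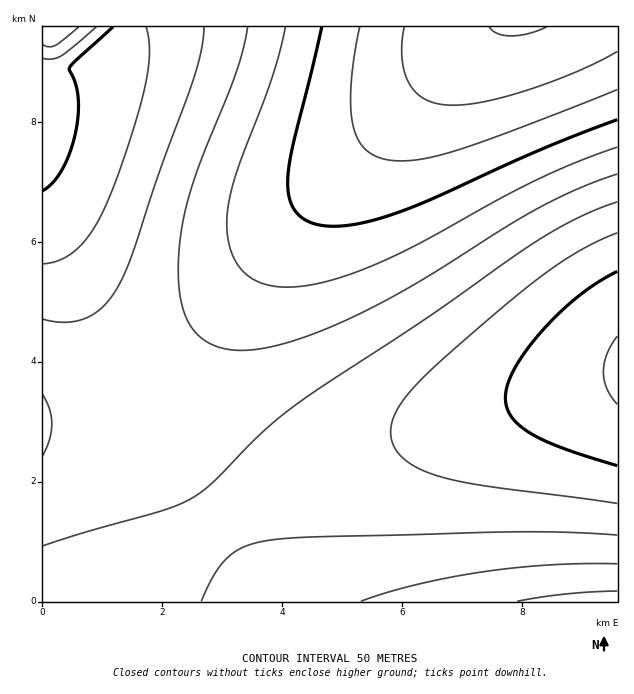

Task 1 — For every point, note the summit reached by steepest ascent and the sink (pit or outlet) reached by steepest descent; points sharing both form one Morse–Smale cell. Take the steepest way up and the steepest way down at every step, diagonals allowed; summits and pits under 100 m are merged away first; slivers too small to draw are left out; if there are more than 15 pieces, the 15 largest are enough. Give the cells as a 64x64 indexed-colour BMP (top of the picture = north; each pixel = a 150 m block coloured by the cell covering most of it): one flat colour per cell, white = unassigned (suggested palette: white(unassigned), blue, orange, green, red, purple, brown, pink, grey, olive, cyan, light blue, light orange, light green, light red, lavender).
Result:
<image width="64" height="64" href="data:image/bmp;base64,Qk12CAAAAAAAAHYAAAAoAAAAQAAAAEAAAAABAAQAAAAAAAAIAAATCwAAEwsAABAAAAAAAAAA////ALR3HwAOf/8ALKAsACgn1gC9Z5QAS1aMAMJ34wB/f38AIr28AM++FwDox64AeLv/AIrfmACWmP8A1bDFABERERETMzMzMzMzMzMzMzMzMzMzMzMzMzMzMzMzMzMzERERERETMzMzMzMzMzMzMzMzMzMzMzMzMzMzMzMzMzMREREREREzMzMzMzMzMzMzMzMzMzMzMzMzMzMzMzMzMxERERERERMzMzMzMzMzMzMzMzMzMzMzMzMzMzMzMzMzERERERERETMzMzMzMzMzMzMzMzMzMzMzMzMzMzMzMzMREREREREREzMzMzMzMzMzMzMzMzMzMzMzMzMzMzMzMxERERERERERMzMzMzMzMzMzMzMzMzMzMzMzMzMzMzMzERERERERERERMzMzMzMzMzMzMzMzMzMzMzMzMzMzMzMRERERERERERETMzMzMzMzMzMzMzMzMzMzMzMzMzMzMxERERERERERERETMzMzMzMzMzMzMzMzMzMzMzMzMzMzEREREREREREREREzMzMzMzMzMzMzMzMzMzMzMzMzMzMREREREREREREREREzMzMzMzMzMzMzMzMzMzMzMzMzMxEREREREREREREREREzMzMzMzMzMzMzMzMzMzMzMzMzEREREREREREREREREREzMzMzMzMzMzMzMzMzMzMzMzMRERERERERERERERERERETMzMzMzMzMzMzMzMzMzMzMxERERERERERERERERERERETMzMzMzMzMzMzMzMzMzMzERERERERERERERERERERERERMzMzMzMzMzMzMzMzMzMRERERERERERERERERERERERERMzMzMzMzMzMzMzMzMxEREREREREREREREREREREREREREzMzMzMzMzMzMzMzERERERERERERERERERERERERERERETMzMzMzMzMzMzMREREREREREREREREREREREREREREREREzMzMzMzMzMyIiIRERERERERERERERERERERERERERERETMzMzMzMzIiIiIREREREREREREREREREREREREREREREREzMzMzMiIiIiIRERERERERERERERERERERERERERERERETMzMyIiIiIiIREREREREREREREREREREREREREREREREREzIiIiIiIiEREREREREREREREREREREREREREREREREREiIiIiIiIiERERERERERERERERERERERERERERERERESIiIiIiIiIhERERERERERERERERERERERERERERERERIiIiIiIiIiIREREREREREREREREREREREREREREREREiIiIiIiIiIiERERERERERERERERERERERERERERERESIiIiIiIiIiIhERERERERERERERERERERERERERERERIiIiIiIiIiIiIREREREREREREREREREREREREREREREiIiIiIiIiIiIiERERERERERERERERERERERERERERESIiIiIiIiIiIiIhERERERERERERERERERERERERERERIiIiIiIiIiIiIiIREREREREREREREREREREREREREREiIiIiIiIiIiIiIhERERERERERERERERERERERERERESIiIiIiIiIiIiIiIRERERERERERERERERERERERERERIiIiIiIiIiIiIiIiEREREREREREREREREREREREREREiIiIiIiIiIiIiIiIhERERERERERERERERERERERERESIiIiIiIiIiIiIiIiERERERERERERERERERERERERERIiIiIiIiIiIiIiIiIhEREREREREREREREREREREREREiIiIiIiIiIiIiIiIiIRERERERERERERERERERERERESIiIiIiIiIiIiIiIiIiERERERERERERERERERERERERIiIiIiIiIiIiIiIiIiIhEREREREREREREREREREREREiIiIiIiIiIiIiIiIiIiIRERERERERERERERERERERESIiIiIiIiIiIiIiIiIiIiERERERERERERERERERERERIiIiIiIiIiIiIiIiIiIiIhEREREREREREREREREREREiIiIiIiIiIiIiIiIiIiIiIRERERERERERERERERERESIiIiIiIiIiIiIiIiIiIiIiERERERERERERERERERERIiIiIiIiIiIiIiIiIiIiIiIhEREREREREREREREREREiIiIiIiIiIiIiIiIiIiIiIiIRERERERERERERERERESIiIiIiIiIiIiIiIiIiIiIiIiERERERERERERERERERIiIiIiIiIiIiIiIiIiIiIiIiIhEREREREREREREREREiIiIiIiIiIiIiIiIiIiIiIiIiIRERERERERERERERESIiIiIiIiIiIiIiIiIiIiIiIiIiERERERERERERERERIiIiIiIiIiIiIiIiIiIiIiIiIiIhEREREREREREREREiIiIiIiIiIiIiIiIiIiIiIiIiIiIRERERERERERERESIiIiIiIiIiIiIiIiIiIiIiIiIiIiERERERERERERERIiIiIiIiIiIiIiIiIiIiIiIiIiIiIhEREREREREREREiIiIiIiIiIiIiIiIiIiIiIiIiIiIiERERERERERERESIiIiIiIiIiIiIiIiIiIiIiIiIiIiIhERERERERERERIiIiIiIiIiIiIiIiIiIiIiIiIiIiIiIhEREREREREREiIiIiIiIiIiIiIiIiIiIiIiIiIiIiIiIRERERERERESIiIiIiIiIiIiIiIiIiIiIiIiIiIiIiIiERERERERER"/>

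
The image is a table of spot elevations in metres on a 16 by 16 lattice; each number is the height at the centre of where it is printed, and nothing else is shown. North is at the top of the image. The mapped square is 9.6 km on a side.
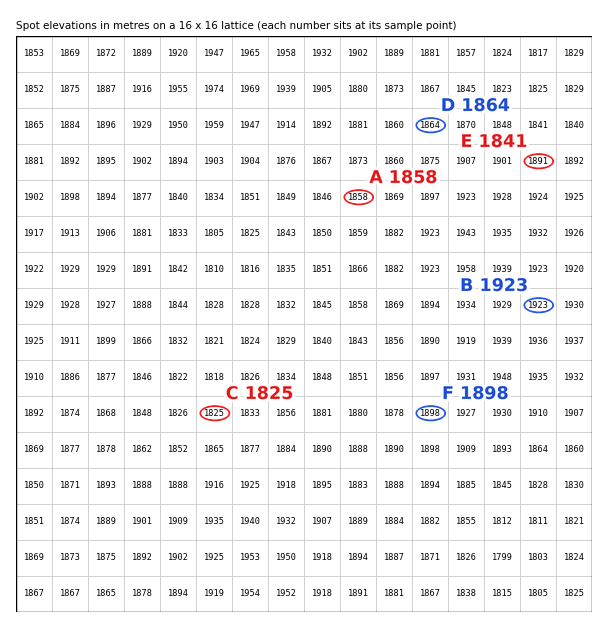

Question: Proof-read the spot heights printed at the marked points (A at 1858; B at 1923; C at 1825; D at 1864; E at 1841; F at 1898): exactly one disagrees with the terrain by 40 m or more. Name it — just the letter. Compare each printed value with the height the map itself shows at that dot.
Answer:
E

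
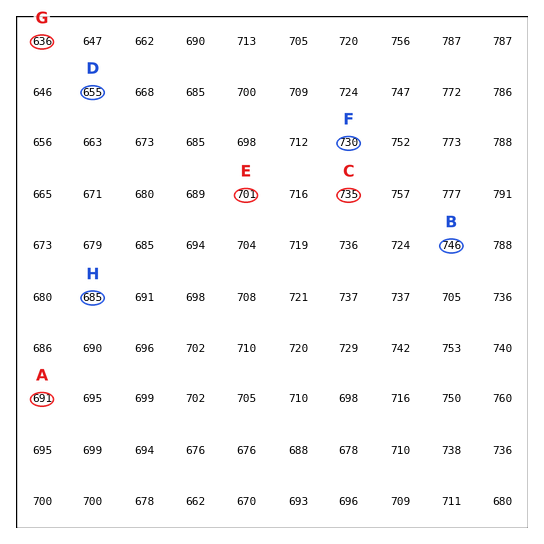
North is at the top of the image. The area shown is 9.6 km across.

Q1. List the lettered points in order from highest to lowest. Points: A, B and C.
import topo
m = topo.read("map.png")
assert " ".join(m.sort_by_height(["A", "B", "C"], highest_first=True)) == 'B C A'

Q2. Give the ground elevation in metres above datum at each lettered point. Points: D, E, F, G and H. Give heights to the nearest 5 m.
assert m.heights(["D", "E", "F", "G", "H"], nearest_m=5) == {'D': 655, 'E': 700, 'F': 730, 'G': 635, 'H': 685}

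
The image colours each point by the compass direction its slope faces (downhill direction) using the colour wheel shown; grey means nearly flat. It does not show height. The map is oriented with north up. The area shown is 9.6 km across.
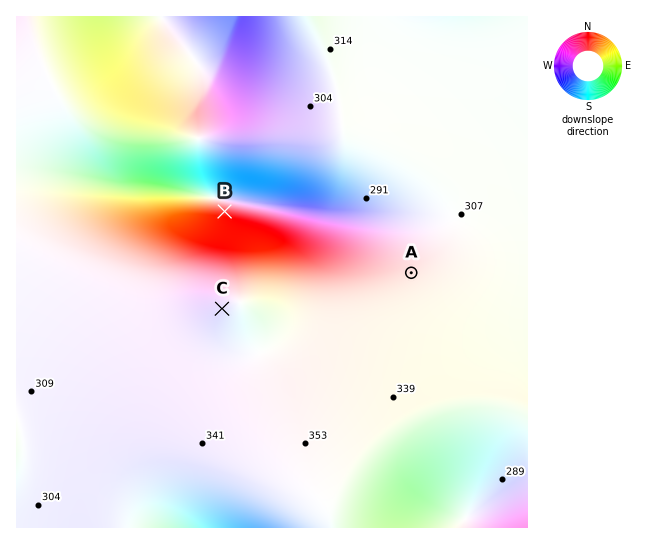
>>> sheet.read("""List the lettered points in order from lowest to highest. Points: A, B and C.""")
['B', 'A', 'C']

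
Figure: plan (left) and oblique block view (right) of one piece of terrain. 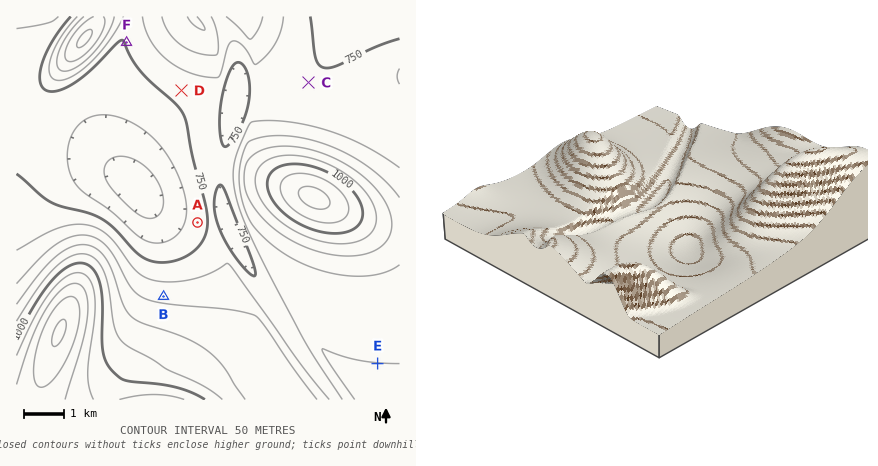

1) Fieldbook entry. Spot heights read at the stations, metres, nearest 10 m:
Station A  730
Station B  840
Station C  750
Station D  770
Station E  850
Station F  750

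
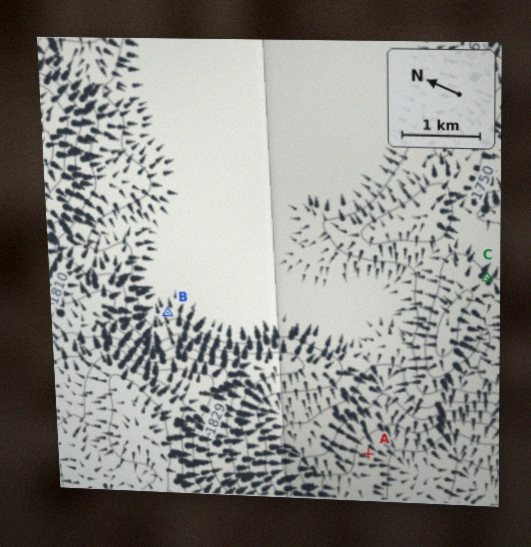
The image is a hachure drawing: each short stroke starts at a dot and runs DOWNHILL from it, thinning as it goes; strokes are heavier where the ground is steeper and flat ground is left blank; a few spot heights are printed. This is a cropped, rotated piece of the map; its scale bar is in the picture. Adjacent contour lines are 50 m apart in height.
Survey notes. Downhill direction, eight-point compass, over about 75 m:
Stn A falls S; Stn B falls NE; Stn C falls E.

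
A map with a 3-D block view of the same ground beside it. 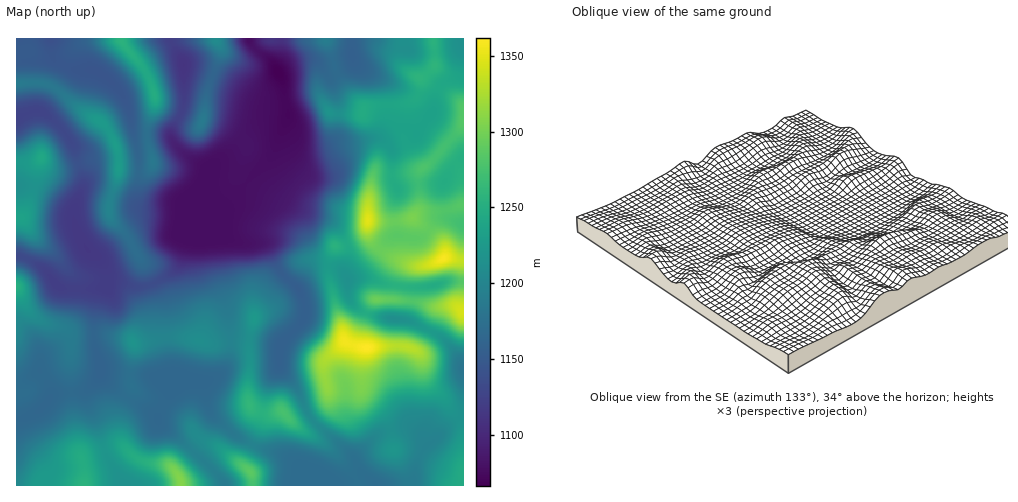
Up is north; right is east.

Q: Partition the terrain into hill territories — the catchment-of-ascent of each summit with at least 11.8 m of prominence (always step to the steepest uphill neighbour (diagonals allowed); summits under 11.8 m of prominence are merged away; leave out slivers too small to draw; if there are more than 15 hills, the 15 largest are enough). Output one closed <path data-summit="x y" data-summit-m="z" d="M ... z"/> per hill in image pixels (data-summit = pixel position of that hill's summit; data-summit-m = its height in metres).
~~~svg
<path data-summit="367 348" data-summit-m="1362" d="M284 126l-4 2-17 0-8 2-23 21-18 13-7 9-4 16 1 13 9 14 0 10 5 8 20 8 28 2 15 28 17 16 5 10 2 10-1 9-4 9-19 18-1 24 17 21 15 31 41 36 6 13 8 8-6 0-17 7-17 0-1 1 64 1 20-2 4-6 2-14 7-15 26-25 15-9 0-49-13-19-13-13-29-14-31-3-15-5-7-4-8-12-1-18-2-4 3-25-11-23-9-6-16-5-31-15-27-23 0-3 19-20z"/><path data-summit="116 145" data-summit-m="1230" d="M52 56l-9 4-27 1 0 56 16-5 9 0 7 3 15 15 9 12 12 40-11 30 1 11 13 27 15 11 5 10 0 11 13 0 13 4 12 0 10-3 16-9 7-8 10-30 20-12 5-8-7-5-26-9-22-2-14-4-6-10-1-39-8-37-6-14-13-15-9-8-7-3-13 1-14-4-10-5z"/><path data-summit="284 412" data-summit-m="1276" d="M213 224l-2 20 2 22 14 41 4 44-7 18-10 10-14 3 4 3 2 16 6 14 27 23 23 11 15 3 15 8 10 9 2 7 8 6 23 3 30-8-6-8-6-13-41-36-15-31-17-21 1-24 19-18 5-13-2-15-5-10-17-16-15-28-22-1-16-4-10-5z"/><path data-summit="122 40" data-summit-m="1256" d="M171 38l-154 0-1 22 27 0 9-4 5 6 10 5 14 4 13-1 10 5 17 17 8 18 9 43 0 33 4 8 10 5 28 3 30 11-7-15 0-9 6-17-2-3-25-17-11-14 1-8 12-24 0-42z"/><path data-summit="368 221" data-summit-m="1350" d="M285 124l-12 30-19 20 0 3 27 23 31 15 16 5 9 6 11 23 0 9-3 8 0 8 3 6 12-9 30-33 6-3-2-30 4-16-6-14 0-26-8-8-5-3-9 0-17 5-11 0-23 8-15 0-8-5-9-14z"/><path data-summit="17 286" data-summit-m="1252" d="M21 256l-5 1 1 163 10-3 13-7 15-16 33-5 12-13 0-14-6-19 0-23 4-25 4-7-41 0-20-21z"/><path data-summit="444 258" data-summit-m="1359" d="M463 158l-11 10-7 13-4 3-22 0-21 5-4 16 2 30-6 3-17 20-24 22 12-3 9 1 16 6 24 4 20-2 22-5 12 0z"/><path data-summit="200 341" data-summit-m="1211" d="M213 219l-25 17-10 30-21 16 8 24-1 21 6 38 0 11-3 4 13-1 28 2 9-5 8-7 5-11 1-24-4-27-14-41-2-22z"/><path data-summit="84 485" data-summit-m="1256" d="M88 389l-33 5-15 16-13 7-11 3 1 66 107-1-18-31-11-35-8-16-1-10z"/><path data-summit="181 485" data-summit-m="1308" d="M101 369l-2 9-11 11-2 9 9 21 13 41 17 26 100-1-5-8-20-20-42-35-1-5-4-5-41-25-11-11z"/><path data-summit="250 471" data-summit-m="1288" d="M180 379l-13 1 3 5 0 8-12 21 0 8 42 35 20 20 5 9 101-1 0-1-17-3-5-5-2-7-14-11-11-6-21-6-24-12-20-19-6-14-3-18-8-3z"/><path data-summit="202 121" data-summit-m="1187" d="M187 67l-3 1 0 38-12 24-1 8 11 14 22 14 4 5 47-41 8-2 17 0 7-7 1-11-4-14-8 4-13 0-42-22z"/><path data-summit="435 65" data-summit-m="1259" d="M463 38l-57 0-1 12-14-3-19-8-20 0 0 17 2 6 9 8 15 8 7 7 2 8 0 26-6 13-7 6 12-1 16-9 7 1 5 5 6-3 14-20 1-12 5-11 19-16 5-22z"/><path data-summit="133 343" data-summit-m="1218" d="M157 282l-12 4-36-4-2 5-4 1-4 4-5 28 0 23 6 19 0 7 3 3 45 3 16 5 6-4-6-49 1-21z"/><path data-summit="17 217" data-summit-m="1236" d="M22 185l-6 1 0 70 11 2 14 9 20 21 45 0 1-17-5-10-17-15-11-23-1-13-34-22z"/>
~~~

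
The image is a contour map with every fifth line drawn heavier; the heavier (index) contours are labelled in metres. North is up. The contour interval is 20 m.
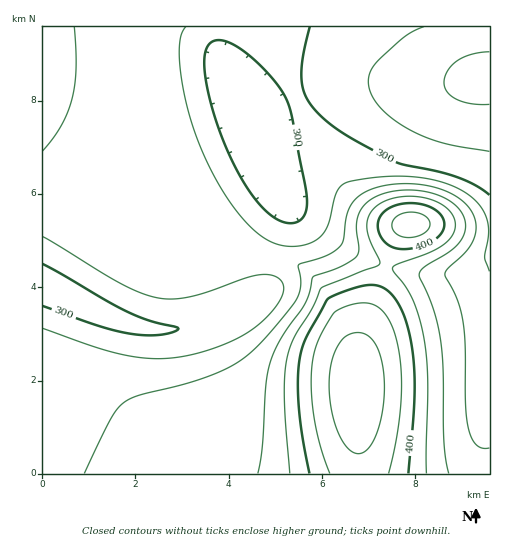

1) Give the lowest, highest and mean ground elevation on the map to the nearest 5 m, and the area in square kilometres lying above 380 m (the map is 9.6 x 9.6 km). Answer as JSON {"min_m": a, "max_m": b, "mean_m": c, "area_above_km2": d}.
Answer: {"min_m": 255, "max_m": 450, "mean_m": 335, "area_above_km2": 13.9}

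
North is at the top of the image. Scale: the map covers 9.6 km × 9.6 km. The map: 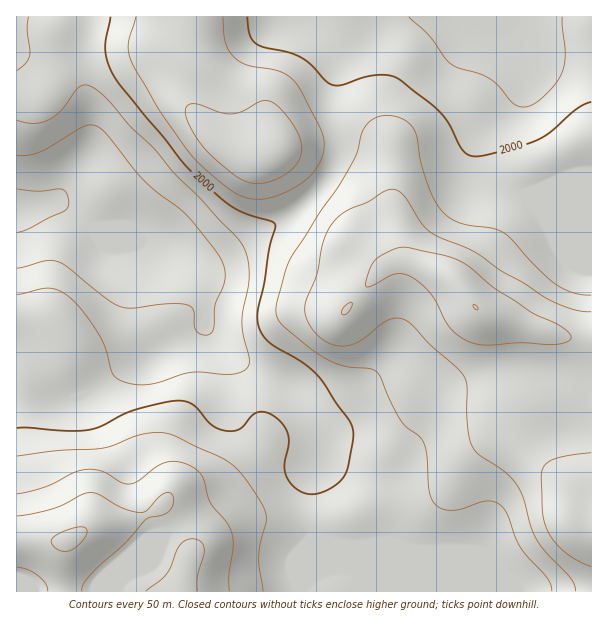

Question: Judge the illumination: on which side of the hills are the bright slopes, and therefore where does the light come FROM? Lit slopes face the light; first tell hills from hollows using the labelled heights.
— NW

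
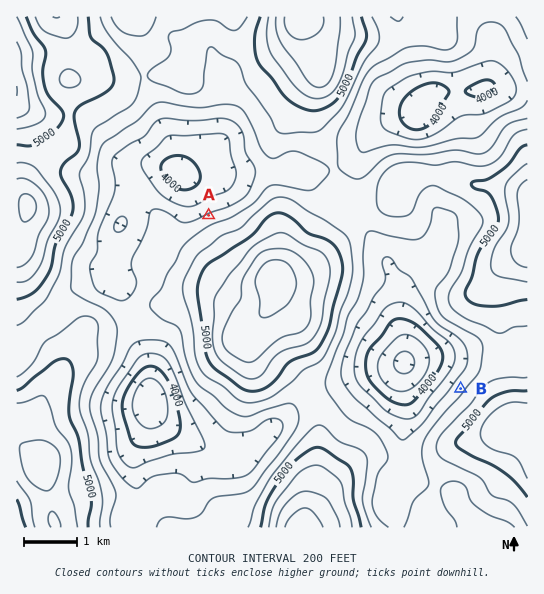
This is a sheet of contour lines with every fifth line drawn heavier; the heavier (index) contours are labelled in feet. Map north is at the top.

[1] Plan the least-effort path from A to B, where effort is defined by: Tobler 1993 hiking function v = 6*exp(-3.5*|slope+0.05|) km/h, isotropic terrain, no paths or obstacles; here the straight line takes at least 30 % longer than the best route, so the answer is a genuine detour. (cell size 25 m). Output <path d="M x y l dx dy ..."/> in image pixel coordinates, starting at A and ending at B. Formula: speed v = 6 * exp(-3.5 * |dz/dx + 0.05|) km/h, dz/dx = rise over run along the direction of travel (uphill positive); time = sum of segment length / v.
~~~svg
<path d="M209 215l24 0 40-20 14 0 51 26 8 0 44 22 7 7 6 13 0 2 28 56 11 10 5 3 8 8 6 11 0 36"/>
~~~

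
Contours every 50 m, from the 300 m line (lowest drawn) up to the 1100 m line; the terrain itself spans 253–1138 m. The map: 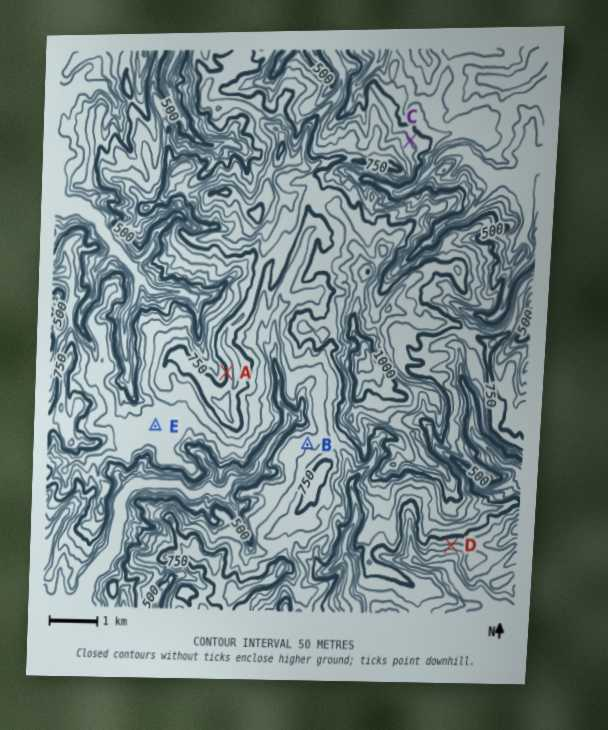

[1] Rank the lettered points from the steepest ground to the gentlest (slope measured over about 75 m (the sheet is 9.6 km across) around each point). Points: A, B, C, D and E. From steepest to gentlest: D A C B E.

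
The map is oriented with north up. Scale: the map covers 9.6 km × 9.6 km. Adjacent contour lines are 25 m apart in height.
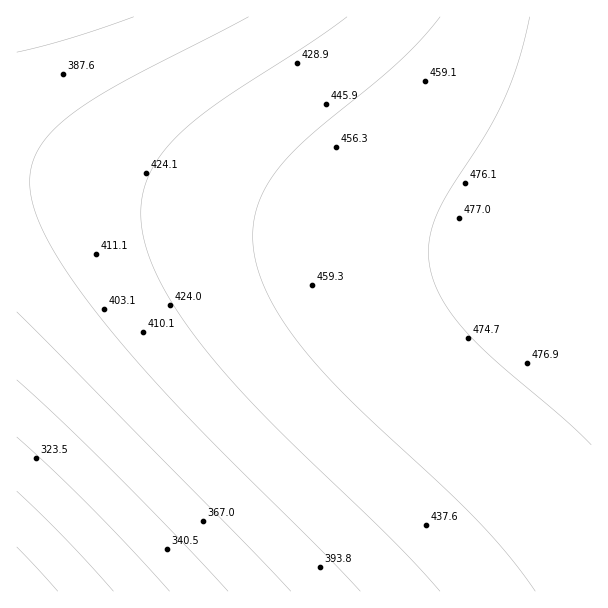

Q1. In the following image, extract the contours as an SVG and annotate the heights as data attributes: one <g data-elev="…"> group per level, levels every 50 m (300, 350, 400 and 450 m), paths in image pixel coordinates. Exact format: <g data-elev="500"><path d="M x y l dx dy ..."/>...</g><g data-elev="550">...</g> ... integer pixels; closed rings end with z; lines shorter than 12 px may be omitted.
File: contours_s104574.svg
<g data-elev="300"><path d="M17 491l48 48 48 52"/></g><g data-elev="350"><path d="M17 380l43 40 54 53 114 118"/></g><g data-elev="400"><path d="M249 17l-130 67-30 18-23 17-19 18-12 19-5 20 1 21 9 27 17 33 27 39 34 43 75 83 127 127 40 42"/></g><g data-elev="450"><path d="M440 17l-18 22-21 21-90 75-18 17-15 16-13 21-9 21-3 21 1 23 7 24 10 24 16 25 21 27 46 50 90 84 34 33 32 36 25 34"/></g>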